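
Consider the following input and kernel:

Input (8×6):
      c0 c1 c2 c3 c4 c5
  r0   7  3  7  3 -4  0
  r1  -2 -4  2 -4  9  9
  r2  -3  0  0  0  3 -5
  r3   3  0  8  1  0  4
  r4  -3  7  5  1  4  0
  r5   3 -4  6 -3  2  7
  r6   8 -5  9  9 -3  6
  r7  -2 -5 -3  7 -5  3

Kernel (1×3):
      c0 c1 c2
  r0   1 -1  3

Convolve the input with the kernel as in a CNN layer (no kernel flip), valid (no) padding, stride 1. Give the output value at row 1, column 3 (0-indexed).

The receptive field on the input at this output position is [-4 9 9]. Elementwise product with the kernel and sum: -4·1 + 9·-1 + 9·3.

14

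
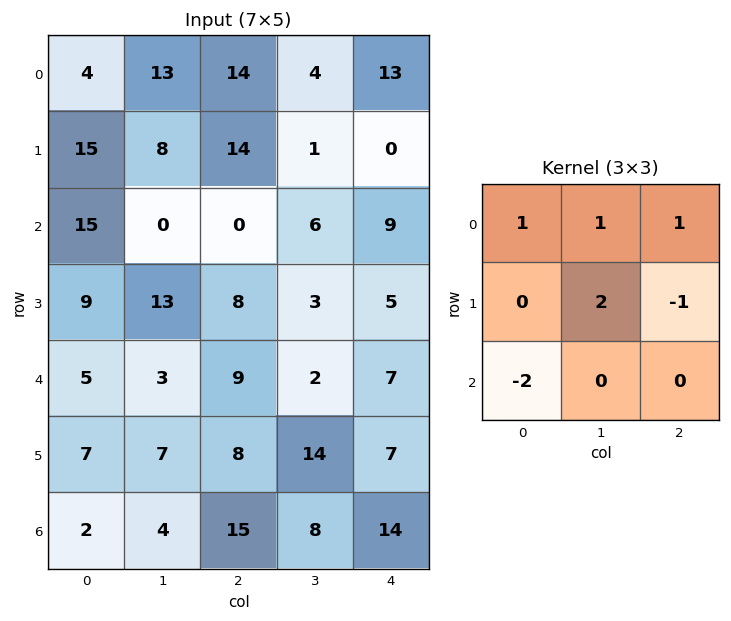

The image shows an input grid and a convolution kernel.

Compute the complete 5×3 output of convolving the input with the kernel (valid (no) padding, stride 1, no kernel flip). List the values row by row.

Output[0,0]: The receptive field on the input at this output position is [4 13 14 / 15 8 14 / 15 0 0]. Elementwise product with the kernel and sum: 4·1 + 13·1 + 14·1 + 8·2 + 14·-1 + 15·-2.

3 58 33
19 -9 2
23 13 -2
13 26 -3
19 8 9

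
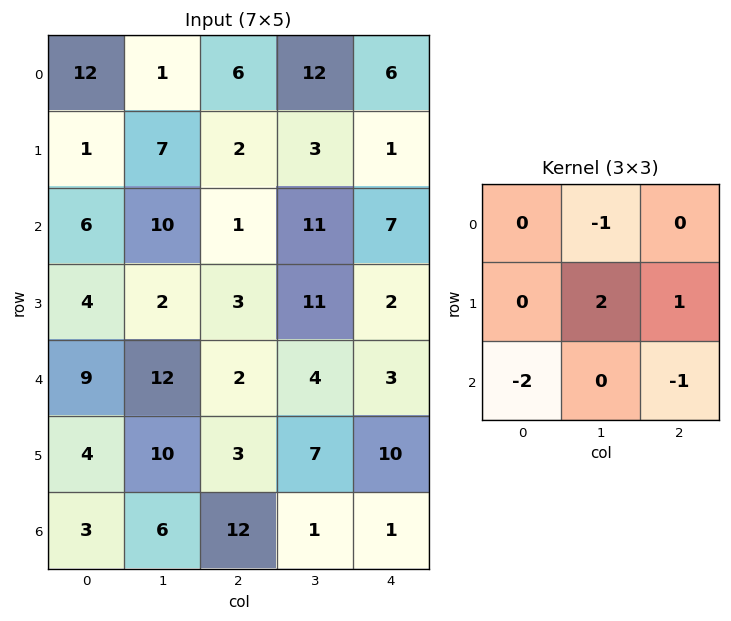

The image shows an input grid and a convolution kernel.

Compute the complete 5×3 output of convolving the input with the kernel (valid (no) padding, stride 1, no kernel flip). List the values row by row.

Output[0,0]: The receptive field on the input at this output position is [12 1 6 / 1 7 2 / 6 10 1]. Elementwise product with the kernel and sum: 1·-1 + 7·2 + 2·1 + 6·-2 + 1·-1.

2 -30 -14
3 -4 18
-23 -12 6
13 -22 -16
-7 -2 -5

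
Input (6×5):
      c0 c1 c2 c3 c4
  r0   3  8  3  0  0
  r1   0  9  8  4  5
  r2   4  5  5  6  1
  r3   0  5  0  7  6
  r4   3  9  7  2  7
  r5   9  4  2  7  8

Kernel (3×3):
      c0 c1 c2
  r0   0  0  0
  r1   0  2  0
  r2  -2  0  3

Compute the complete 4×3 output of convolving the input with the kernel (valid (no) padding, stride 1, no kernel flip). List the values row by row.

Output[0,0]: The receptive field on the input at this output position is [3 8 3 / 0 9 8 / 4 5 5]. Elementwise product with the kernel and sum: 9·2 + 4·-2 + 5·3.
Output[0,1]: The receptive field on the input at this output position is [8 3 0 / 9 8 4 / 5 5 6]. Elementwise product with the kernel and sum: 8·2 + 5·-2 + 6·3.

25 24 1
10 21 30
25 -12 21
6 27 24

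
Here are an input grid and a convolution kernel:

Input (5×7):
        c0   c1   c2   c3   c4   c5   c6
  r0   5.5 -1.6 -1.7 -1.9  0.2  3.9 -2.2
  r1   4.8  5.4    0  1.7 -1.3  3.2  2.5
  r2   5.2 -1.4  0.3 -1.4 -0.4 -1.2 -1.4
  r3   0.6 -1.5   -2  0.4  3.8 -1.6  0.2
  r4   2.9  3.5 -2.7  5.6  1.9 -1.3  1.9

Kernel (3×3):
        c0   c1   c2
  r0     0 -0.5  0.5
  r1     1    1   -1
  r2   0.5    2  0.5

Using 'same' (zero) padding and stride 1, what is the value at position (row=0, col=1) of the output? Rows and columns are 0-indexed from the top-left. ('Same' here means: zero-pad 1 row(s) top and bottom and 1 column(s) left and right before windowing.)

18.8

The receptive field on the zero-padded input at this output position is [0 0 0 / 5.5 -1.6 -1.7 / 4.8 5.4 0]. Elementwise product with the kernel and sum: 0·-0.5 + 0·0.5 + 5.5·1 + -1.6·1 + -1.7·-1 + 4.8·0.5 + 5.4·2 + 0·0.5.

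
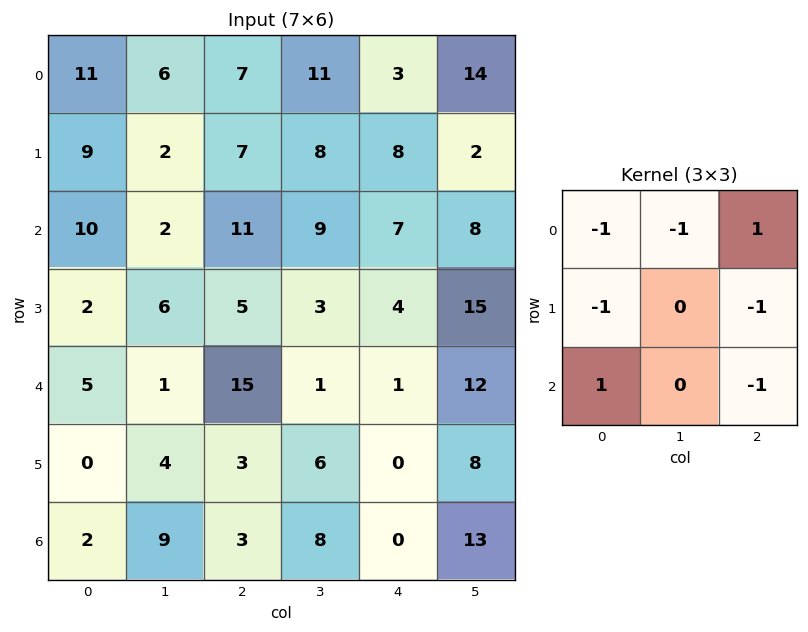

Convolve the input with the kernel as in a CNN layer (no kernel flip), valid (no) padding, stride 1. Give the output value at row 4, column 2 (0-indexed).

-15

The receptive field on the input at this output position is [15 1 1 / 3 6 0 / 3 8 0]. Elementwise product with the kernel and sum: 15·-1 + 1·-1 + 1·1 + 3·-1 + 0·-1 + 3·1 + 0·-1.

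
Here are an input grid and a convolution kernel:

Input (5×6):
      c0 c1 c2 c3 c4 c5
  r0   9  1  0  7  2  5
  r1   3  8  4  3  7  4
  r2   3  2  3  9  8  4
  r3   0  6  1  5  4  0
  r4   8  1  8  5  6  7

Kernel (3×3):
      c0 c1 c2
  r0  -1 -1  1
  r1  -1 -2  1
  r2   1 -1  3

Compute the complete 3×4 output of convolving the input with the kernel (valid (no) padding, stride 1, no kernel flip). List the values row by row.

-15 19 10 -4
-14 12 -5 -26
18 9 10 -6

Output[0,0]: The receptive field on the input at this output position is [9 1 0 / 3 8 4 / 3 2 3]. Elementwise product with the kernel and sum: 9·-1 + 1·-1 + 0·1 + 3·-1 + 8·-2 + 4·1 + 3·1 + 2·-1 + 3·3.
Output[0,1]: The receptive field on the input at this output position is [1 0 7 / 8 4 3 / 2 3 9]. Elementwise product with the kernel and sum: 1·-1 + 0·-1 + 7·1 + 8·-1 + 4·-2 + 3·1 + 2·1 + 3·-1 + 9·3.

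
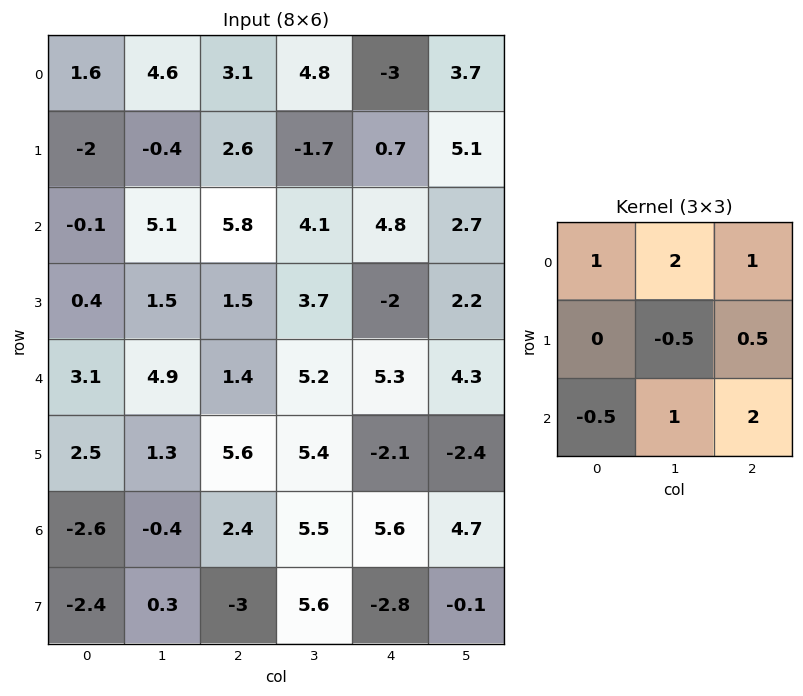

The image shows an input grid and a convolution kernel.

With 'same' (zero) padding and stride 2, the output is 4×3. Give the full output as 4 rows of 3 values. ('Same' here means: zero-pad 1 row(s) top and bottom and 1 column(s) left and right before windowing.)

Output[0,0]: The receptive field on the zero-padded input at this output position is [0 0 0 / 0 1.6 4.6 / 0 -2 -0.4]. Elementwise product with the kernel and sum: 0·1 + 0·2 + 0·1 + 1.6·-0.5 + 4.6·0.5 + 0·-0.5 + -2·1 + -0.4·2.

-1.3 0.25 15.1
1.6 10.4 4.3
8.3 25.85 -8.2
5.6 27.5 -7.45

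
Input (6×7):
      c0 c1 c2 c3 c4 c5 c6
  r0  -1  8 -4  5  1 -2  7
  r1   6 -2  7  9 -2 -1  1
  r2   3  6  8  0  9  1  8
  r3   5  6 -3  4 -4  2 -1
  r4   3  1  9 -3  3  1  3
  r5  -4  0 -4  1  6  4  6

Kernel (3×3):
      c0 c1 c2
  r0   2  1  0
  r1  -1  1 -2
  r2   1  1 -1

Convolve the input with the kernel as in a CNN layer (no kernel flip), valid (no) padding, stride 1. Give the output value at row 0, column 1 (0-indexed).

The receptive field on the input at this output position is [8 -4 5 / -2 7 9 / 6 8 0]. Elementwise product with the kernel and sum: 8·2 + -4·1 + -2·-1 + 7·1 + 9·-2 + 6·1 + 8·1 + 0·-1.

17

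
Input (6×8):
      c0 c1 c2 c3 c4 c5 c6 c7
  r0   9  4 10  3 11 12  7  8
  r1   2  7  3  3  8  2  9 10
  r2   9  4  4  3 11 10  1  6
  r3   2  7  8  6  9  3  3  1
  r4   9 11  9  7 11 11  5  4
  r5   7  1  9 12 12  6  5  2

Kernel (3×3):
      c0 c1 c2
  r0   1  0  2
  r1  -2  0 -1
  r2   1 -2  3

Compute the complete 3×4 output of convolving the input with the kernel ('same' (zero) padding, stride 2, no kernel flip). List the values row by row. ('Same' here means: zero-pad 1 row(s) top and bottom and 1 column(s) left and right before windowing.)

13 -1 -25 -18
27 11 -12 -4
-8 9 -7 -19

Output[0,0]: The receptive field on the zero-padded input at this output position is [0 0 0 / 0 9 4 / 0 2 7]. Elementwise product with the kernel and sum: 0·1 + 0·2 + 0·-2 + 4·-1 + 0·1 + 2·-2 + 7·3.
Output[0,1]: The receptive field on the zero-padded input at this output position is [0 0 0 / 4 10 3 / 7 3 3]. Elementwise product with the kernel and sum: 0·1 + 0·2 + 4·-2 + 3·-1 + 7·1 + 3·-2 + 3·3.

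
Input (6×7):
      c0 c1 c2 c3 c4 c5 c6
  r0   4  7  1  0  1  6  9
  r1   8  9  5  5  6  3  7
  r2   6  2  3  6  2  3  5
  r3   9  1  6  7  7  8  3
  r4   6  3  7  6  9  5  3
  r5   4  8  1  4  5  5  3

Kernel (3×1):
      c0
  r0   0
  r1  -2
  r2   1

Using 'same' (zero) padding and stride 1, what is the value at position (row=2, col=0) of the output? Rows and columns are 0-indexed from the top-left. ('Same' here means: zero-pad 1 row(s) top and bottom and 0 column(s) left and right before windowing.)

The receptive field on the zero-padded input at this output position is [8 / 6 / 9]. Elementwise product with the kernel and sum: 6·-2 + 9·1.

-3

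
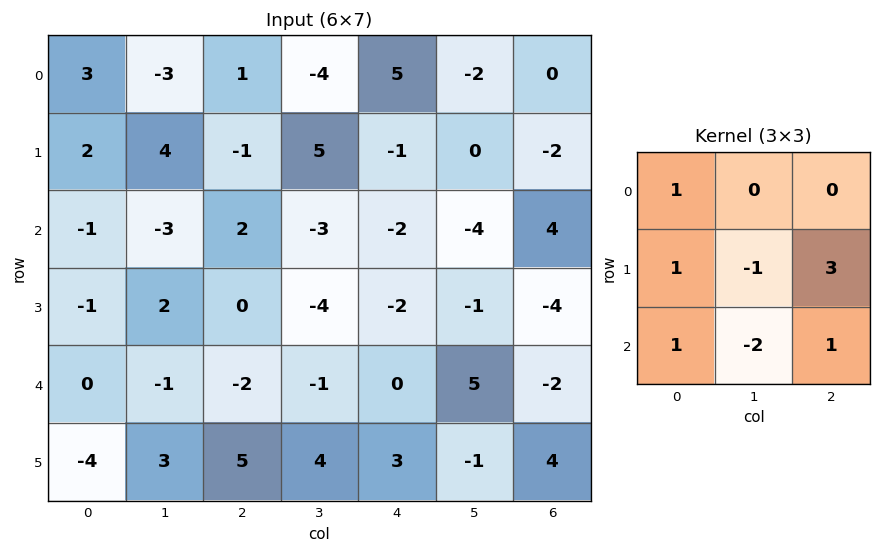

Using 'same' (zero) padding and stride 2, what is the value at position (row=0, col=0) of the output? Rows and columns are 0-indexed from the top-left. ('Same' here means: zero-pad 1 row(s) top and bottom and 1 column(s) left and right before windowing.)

The receptive field on the zero-padded input at this output position is [0 0 0 / 0 3 -3 / 0 2 4]. Elementwise product with the kernel and sum: 0·1 + 0·1 + 3·-1 + -3·3 + 0·1 + 2·-2 + 4·1.

-12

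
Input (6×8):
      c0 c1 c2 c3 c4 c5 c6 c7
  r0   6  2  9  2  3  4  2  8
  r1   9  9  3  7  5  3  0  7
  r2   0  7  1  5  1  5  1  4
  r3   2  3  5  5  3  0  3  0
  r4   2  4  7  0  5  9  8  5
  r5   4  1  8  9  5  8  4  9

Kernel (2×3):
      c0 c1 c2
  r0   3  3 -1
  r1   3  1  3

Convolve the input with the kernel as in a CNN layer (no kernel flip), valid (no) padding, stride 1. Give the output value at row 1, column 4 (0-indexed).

35

The receptive field on the input at this output position is [5 3 0 / 1 5 1]. Elementwise product with the kernel and sum: 5·3 + 3·3 + 0·-1 + 1·3 + 5·1 + 1·3.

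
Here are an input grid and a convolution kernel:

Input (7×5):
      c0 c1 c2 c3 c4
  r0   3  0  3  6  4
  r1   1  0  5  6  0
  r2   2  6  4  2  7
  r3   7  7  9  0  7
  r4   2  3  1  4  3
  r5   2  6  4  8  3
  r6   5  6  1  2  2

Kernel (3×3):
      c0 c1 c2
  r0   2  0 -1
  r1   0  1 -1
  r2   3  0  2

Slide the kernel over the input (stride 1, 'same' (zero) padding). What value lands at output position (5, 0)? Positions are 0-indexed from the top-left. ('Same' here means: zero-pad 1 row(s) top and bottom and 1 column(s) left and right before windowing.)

5

The receptive field on the zero-padded input at this output position is [0 2 3 / 0 2 6 / 0 5 6]. Elementwise product with the kernel and sum: 0·2 + 3·-1 + 2·1 + 6·-1 + 0·3 + 6·2.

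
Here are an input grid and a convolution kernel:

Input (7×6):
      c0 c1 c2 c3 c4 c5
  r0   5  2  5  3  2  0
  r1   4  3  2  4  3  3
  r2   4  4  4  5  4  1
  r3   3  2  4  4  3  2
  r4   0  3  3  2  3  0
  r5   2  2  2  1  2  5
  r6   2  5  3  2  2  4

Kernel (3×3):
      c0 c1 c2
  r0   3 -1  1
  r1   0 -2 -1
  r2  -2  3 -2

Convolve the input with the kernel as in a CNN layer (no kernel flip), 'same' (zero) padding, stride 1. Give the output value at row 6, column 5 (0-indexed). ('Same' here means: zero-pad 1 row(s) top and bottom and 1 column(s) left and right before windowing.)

The receptive field on the zero-padded input at this output position is [2 5 0 / 2 4 0 / 0 0 0]. Elementwise product with the kernel and sum: 2·3 + 5·-1 + 0·1 + 4·-2 + 0·-1 + 0·-2 + 0·3 + 0·-2.

-7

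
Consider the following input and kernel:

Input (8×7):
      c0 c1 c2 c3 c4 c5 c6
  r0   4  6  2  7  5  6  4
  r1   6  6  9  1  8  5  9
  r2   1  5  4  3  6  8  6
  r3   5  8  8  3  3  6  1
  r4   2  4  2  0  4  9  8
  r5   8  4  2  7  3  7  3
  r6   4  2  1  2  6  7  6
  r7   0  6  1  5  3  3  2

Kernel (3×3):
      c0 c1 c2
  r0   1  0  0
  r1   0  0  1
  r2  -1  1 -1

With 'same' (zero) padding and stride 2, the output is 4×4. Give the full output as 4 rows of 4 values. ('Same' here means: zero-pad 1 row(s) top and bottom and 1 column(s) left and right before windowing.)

Output[0,0]: The receptive field on the zero-padded input at this output position is [0 0 0 / 0 4 6 / 0 6 6]. Elementwise product with the kernel and sum: 0·1 + 6·1 + 0·-1 + 6·1 + 6·-1.
Output[0,1]: The receptive field on the zero-padded input at this output position is [0 0 0 / 6 2 7 / 6 9 1]. Elementwise product with the kernel and sum: 0·1 + 7·1 + 6·-1 + 9·1 + 1·-1.

6 9 8 4
2 6 3 0
8 -1 1 2
-4 -4 9 6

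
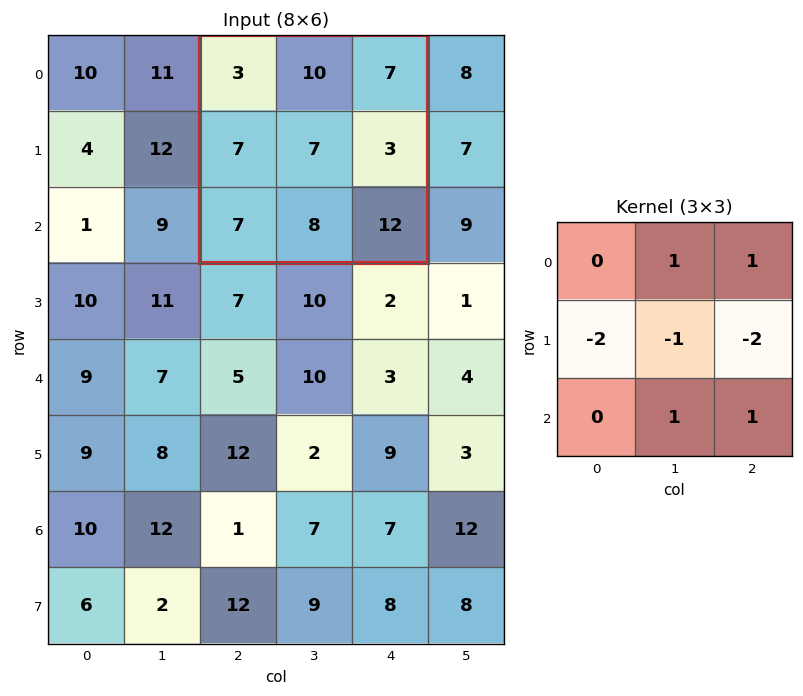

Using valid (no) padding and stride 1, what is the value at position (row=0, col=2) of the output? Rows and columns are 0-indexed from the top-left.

The receptive field on the input at this output position is [3 10 7 / 7 7 3 / 7 8 12]. Elementwise product with the kernel and sum: 10·1 + 7·1 + 7·-2 + 7·-1 + 3·-2 + 8·1 + 12·1.

10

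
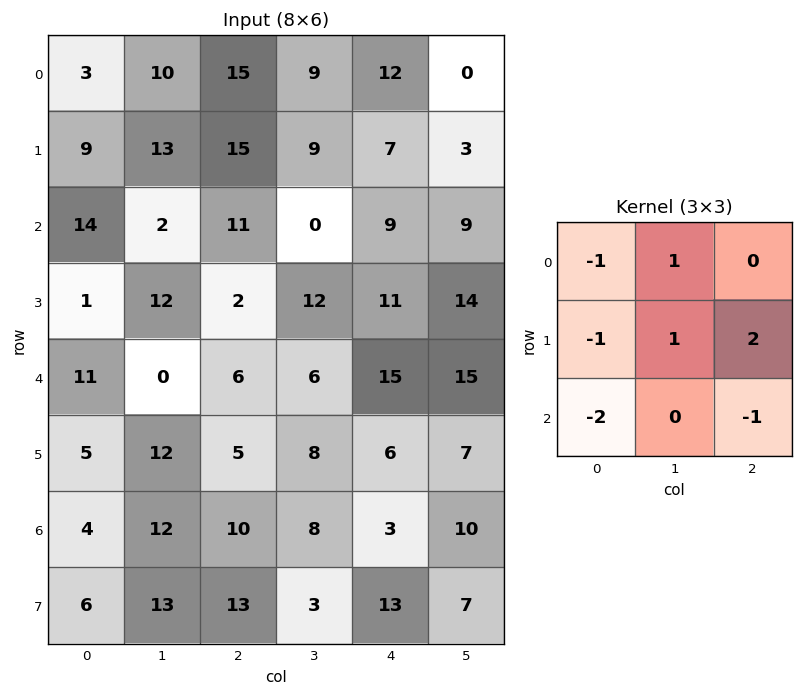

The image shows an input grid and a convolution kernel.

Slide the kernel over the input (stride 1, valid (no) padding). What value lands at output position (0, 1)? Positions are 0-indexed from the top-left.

21

The receptive field on the input at this output position is [10 15 9 / 13 15 9 / 2 11 0]. Elementwise product with the kernel and sum: 10·-1 + 15·1 + 13·-1 + 15·1 + 9·2 + 2·-2 + 0·-1.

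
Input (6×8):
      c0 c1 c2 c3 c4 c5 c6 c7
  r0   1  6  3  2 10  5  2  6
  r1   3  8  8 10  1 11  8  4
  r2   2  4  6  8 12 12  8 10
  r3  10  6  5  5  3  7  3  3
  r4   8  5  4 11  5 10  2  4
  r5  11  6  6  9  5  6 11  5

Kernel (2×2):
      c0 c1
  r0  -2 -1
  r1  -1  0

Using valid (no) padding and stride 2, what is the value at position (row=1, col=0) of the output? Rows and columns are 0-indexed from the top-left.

-18

The receptive field on the input at this output position is [2 4 / 10 6]. Elementwise product with the kernel and sum: 2·-2 + 4·-1 + 10·-1.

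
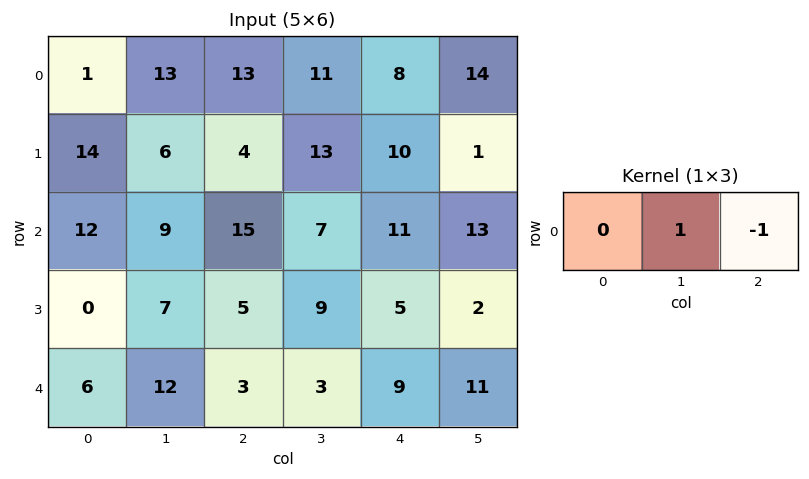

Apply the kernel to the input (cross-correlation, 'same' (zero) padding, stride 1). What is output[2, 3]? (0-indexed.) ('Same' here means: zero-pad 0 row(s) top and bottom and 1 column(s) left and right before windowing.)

The receptive field on the zero-padded input at this output position is [15 7 11]. Elementwise product with the kernel and sum: 7·1 + 11·-1.

-4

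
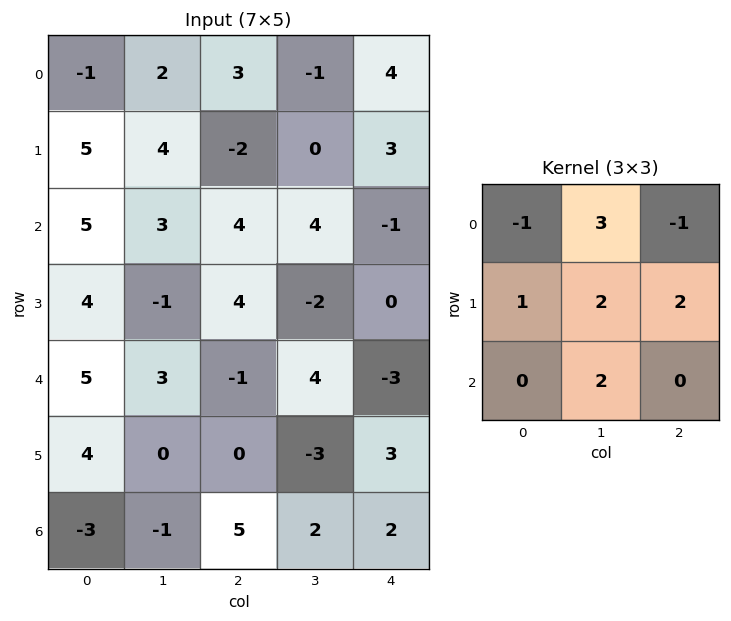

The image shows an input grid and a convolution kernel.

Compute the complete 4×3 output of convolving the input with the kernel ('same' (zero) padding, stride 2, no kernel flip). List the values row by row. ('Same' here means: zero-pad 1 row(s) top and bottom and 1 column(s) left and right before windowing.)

12 2 13
35 17 11
37 24 6
4 16 18

Output[0,0]: The receptive field on the zero-padded input at this output position is [0 0 0 / 0 -1 2 / 0 5 4]. Elementwise product with the kernel and sum: 0·-1 + 0·3 + 0·-1 + 0·1 + -1·2 + 2·2 + 5·2.
Output[0,1]: The receptive field on the zero-padded input at this output position is [0 0 0 / 2 3 -1 / 4 -2 0]. Elementwise product with the kernel and sum: 0·-1 + 0·3 + 0·-1 + 2·1 + 3·2 + -1·2 + -2·2.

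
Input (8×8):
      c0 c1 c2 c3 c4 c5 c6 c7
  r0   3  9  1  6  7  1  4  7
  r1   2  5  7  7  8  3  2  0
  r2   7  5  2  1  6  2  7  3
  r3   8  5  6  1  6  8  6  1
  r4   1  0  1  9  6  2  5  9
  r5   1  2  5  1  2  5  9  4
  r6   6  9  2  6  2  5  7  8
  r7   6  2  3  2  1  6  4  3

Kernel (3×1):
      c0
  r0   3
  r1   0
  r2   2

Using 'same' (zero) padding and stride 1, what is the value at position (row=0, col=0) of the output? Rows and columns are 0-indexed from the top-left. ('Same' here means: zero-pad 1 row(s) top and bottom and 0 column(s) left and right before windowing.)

4

The receptive field on the zero-padded input at this output position is [0 / 3 / 2]. Elementwise product with the kernel and sum: 0·3 + 2·2.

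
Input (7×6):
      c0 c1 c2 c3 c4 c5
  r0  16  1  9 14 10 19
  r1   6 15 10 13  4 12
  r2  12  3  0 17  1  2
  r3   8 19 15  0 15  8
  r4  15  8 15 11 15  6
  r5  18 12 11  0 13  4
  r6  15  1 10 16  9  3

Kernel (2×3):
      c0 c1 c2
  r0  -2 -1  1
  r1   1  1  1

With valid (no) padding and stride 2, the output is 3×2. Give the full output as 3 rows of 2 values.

7 5
15 14
18 -2

Output[0,0]: The receptive field on the input at this output position is [16 1 9 / 6 15 10]. Elementwise product with the kernel and sum: 16·-2 + 1·-1 + 9·1 + 6·1 + 15·1 + 10·1.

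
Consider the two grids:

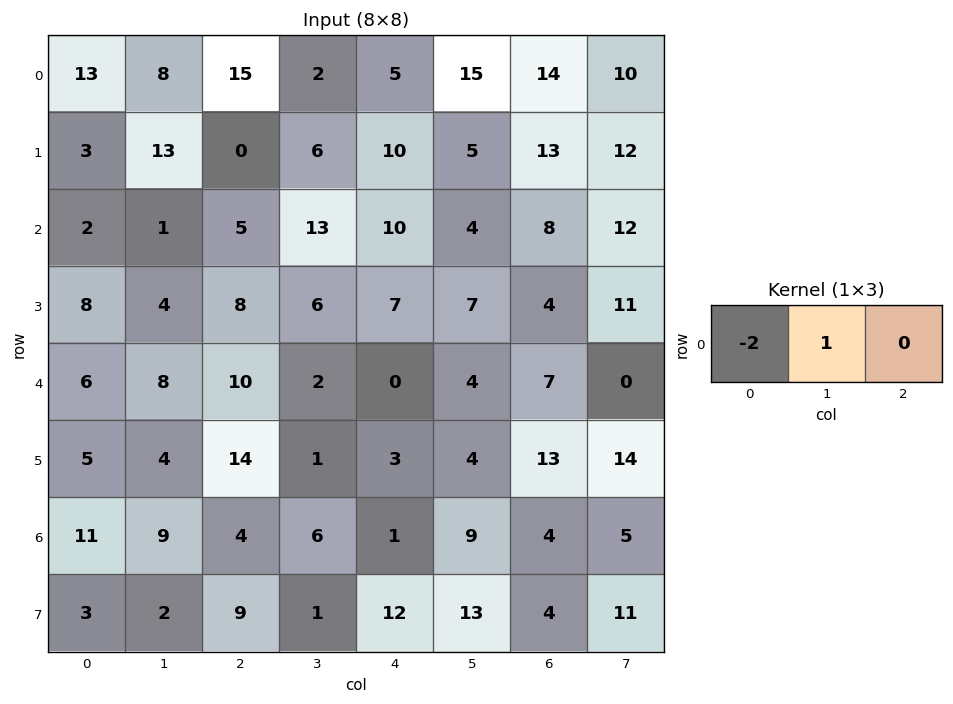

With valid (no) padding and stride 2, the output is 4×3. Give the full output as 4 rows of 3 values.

-18 -28 5
-3 3 -16
-4 -18 4
-13 -2 7

Output[0,0]: The receptive field on the input at this output position is [13 8 15]. Elementwise product with the kernel and sum: 13·-2 + 8·1.
Output[0,1]: The receptive field on the input at this output position is [15 2 5]. Elementwise product with the kernel and sum: 15·-2 + 2·1.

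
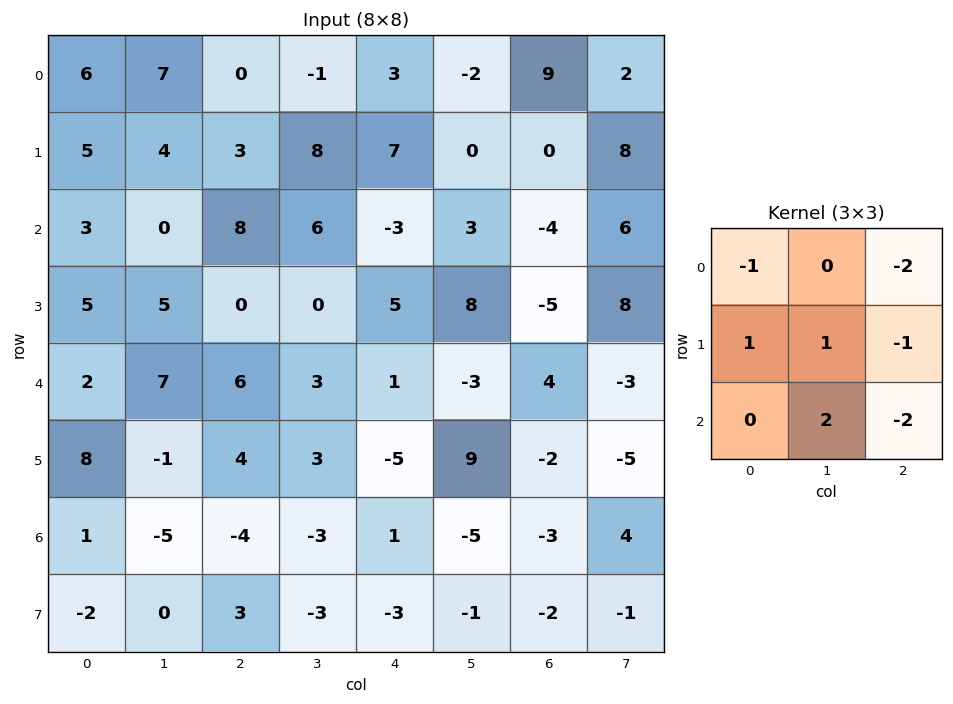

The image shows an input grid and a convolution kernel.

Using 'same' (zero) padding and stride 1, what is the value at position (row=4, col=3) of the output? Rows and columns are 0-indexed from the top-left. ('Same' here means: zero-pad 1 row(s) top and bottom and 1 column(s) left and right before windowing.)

The receptive field on the zero-padded input at this output position is [0 0 5 / 6 3 1 / 4 3 -5]. Elementwise product with the kernel and sum: 0·-1 + 5·-2 + 6·1 + 3·1 + 1·-1 + 3·2 + -5·-2.

14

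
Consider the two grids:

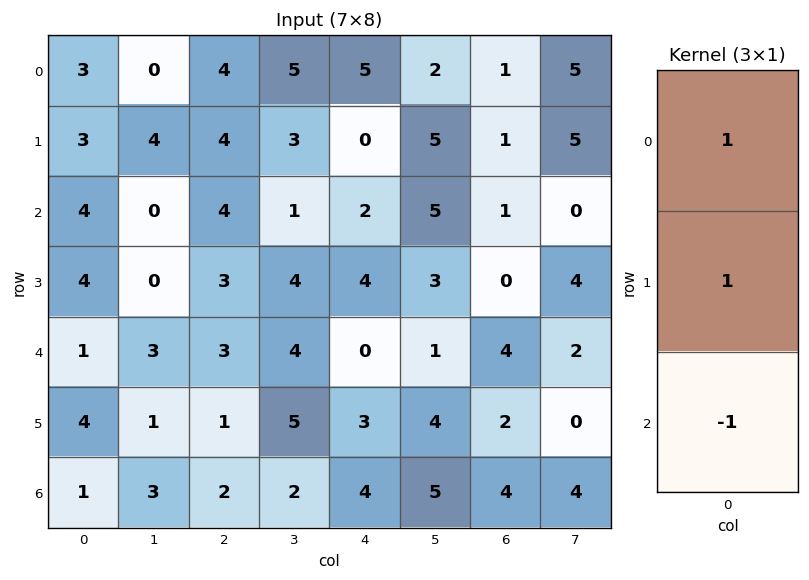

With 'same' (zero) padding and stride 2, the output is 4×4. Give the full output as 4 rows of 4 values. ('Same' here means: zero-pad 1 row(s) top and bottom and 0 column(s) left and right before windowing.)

0 0 5 0
3 5 -2 2
1 5 1 2
5 3 7 6

Output[0,0]: The receptive field on the zero-padded input at this output position is [0 / 3 / 3]. Elementwise product with the kernel and sum: 0·1 + 3·1 + 3·-1.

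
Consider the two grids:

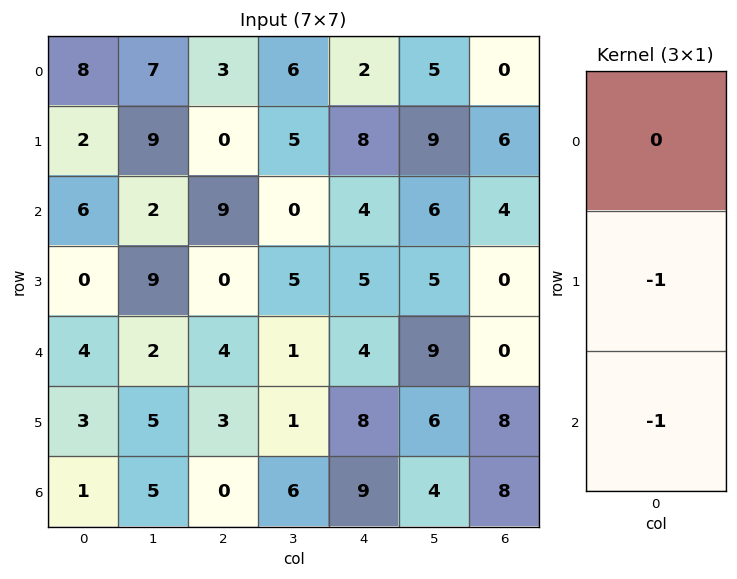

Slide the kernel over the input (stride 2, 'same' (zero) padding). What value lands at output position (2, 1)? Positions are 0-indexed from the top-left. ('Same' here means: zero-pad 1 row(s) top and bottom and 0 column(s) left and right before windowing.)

The receptive field on the zero-padded input at this output position is [0 / 4 / 3]. Elementwise product with the kernel and sum: 4·-1 + 3·-1.

-7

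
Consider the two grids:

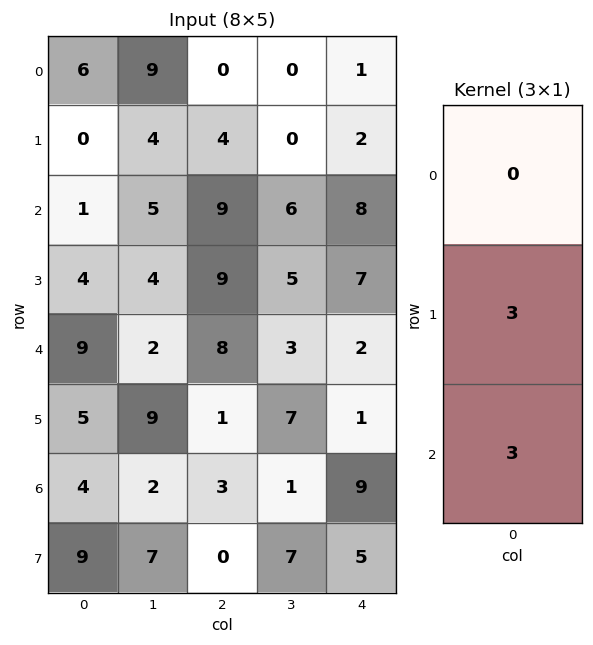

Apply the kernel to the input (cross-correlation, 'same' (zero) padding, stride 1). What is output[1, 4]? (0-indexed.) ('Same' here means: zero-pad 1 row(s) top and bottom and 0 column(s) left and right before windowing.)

30

The receptive field on the zero-padded input at this output position is [1 / 2 / 8]. Elementwise product with the kernel and sum: 2·3 + 8·3.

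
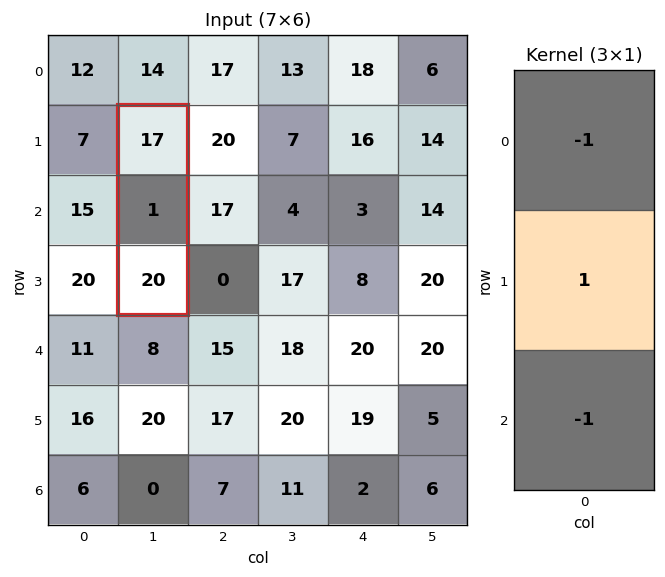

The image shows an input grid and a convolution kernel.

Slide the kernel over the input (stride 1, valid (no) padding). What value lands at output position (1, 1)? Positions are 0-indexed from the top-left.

-36

The receptive field on the input at this output position is [17 / 1 / 20]. Elementwise product with the kernel and sum: 17·-1 + 1·1 + 20·-1.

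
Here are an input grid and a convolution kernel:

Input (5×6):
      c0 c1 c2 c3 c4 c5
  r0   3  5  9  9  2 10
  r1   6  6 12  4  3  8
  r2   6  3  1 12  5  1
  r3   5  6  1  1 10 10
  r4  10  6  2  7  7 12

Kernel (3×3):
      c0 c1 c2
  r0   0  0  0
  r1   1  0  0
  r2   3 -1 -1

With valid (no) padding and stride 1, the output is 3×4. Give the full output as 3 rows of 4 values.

20 2 -2 34
14 19 -7 -5
27 15 -7 3

Output[0,0]: The receptive field on the input at this output position is [3 5 9 / 6 6 12 / 6 3 1]. Elementwise product with the kernel and sum: 6·1 + 6·3 + 3·-1 + 1·-1.
Output[0,1]: The receptive field on the input at this output position is [5 9 9 / 6 12 4 / 3 1 12]. Elementwise product with the kernel and sum: 6·1 + 3·3 + 1·-1 + 12·-1.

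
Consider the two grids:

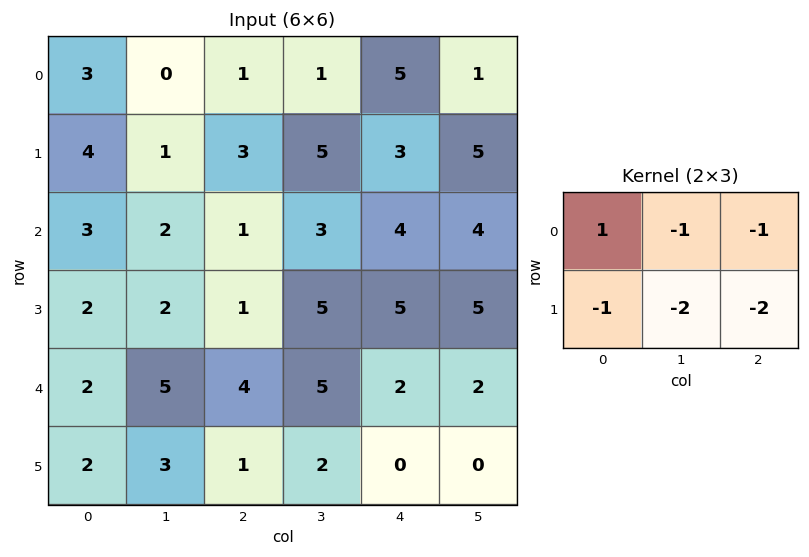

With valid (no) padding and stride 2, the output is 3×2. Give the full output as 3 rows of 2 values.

-10 -24
-8 -27
-17 -8

Output[0,0]: The receptive field on the input at this output position is [3 0 1 / 4 1 3]. Elementwise product with the kernel and sum: 3·1 + 0·-1 + 1·-1 + 4·-1 + 1·-2 + 3·-2.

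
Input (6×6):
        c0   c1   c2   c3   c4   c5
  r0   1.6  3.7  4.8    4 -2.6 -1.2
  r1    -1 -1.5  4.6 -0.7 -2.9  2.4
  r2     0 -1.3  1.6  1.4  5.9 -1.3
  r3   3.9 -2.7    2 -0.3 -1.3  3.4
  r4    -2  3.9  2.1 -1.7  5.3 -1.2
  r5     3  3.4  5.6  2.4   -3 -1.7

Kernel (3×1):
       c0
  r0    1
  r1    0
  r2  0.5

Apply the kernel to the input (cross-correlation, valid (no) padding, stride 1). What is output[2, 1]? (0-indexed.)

The receptive field on the input at this output position is [-1.3 / -2.7 / 3.9]. Elementwise product with the kernel and sum: -1.3·1 + 3.9·0.5.

0.65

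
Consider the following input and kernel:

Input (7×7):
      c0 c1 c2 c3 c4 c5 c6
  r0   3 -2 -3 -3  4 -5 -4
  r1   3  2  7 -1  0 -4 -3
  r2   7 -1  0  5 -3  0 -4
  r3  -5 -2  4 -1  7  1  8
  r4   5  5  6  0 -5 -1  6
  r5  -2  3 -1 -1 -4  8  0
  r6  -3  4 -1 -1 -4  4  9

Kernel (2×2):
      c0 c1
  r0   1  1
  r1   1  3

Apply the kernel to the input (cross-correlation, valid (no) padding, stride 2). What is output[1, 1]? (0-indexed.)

6

The receptive field on the input at this output position is [0 5 / 4 -1]. Elementwise product with the kernel and sum: 0·1 + 5·1 + 4·1 + -1·3.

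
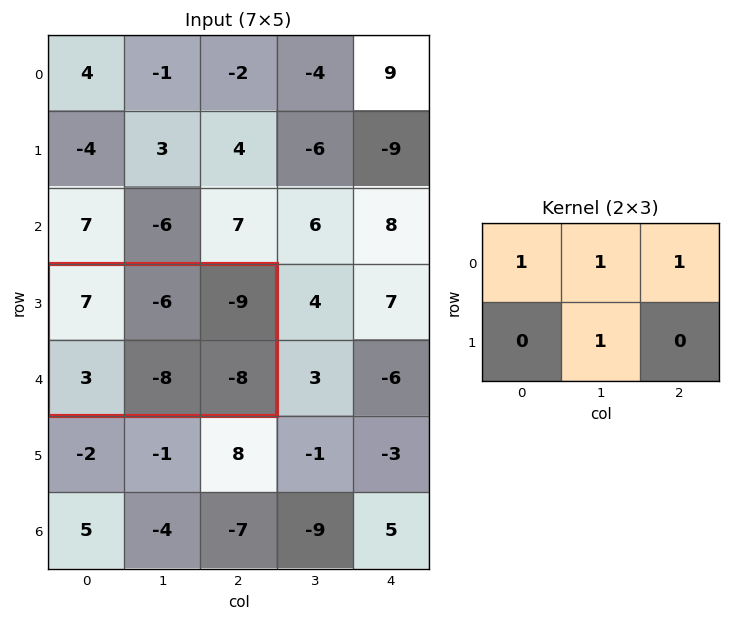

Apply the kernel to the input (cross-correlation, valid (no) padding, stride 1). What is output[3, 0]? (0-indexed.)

The receptive field on the input at this output position is [7 -6 -9 / 3 -8 -8]. Elementwise product with the kernel and sum: 7·1 + -6·1 + -9·1 + -8·1.

-16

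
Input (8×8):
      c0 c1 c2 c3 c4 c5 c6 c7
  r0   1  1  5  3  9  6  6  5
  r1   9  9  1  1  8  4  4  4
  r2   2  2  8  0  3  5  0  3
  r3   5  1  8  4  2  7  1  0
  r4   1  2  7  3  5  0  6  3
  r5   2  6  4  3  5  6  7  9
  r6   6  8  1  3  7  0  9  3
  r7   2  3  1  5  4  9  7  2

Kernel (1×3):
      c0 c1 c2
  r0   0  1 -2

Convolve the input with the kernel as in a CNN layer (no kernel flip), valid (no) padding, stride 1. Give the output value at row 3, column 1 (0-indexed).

0

The receptive field on the input at this output position is [1 8 4]. Elementwise product with the kernel and sum: 8·1 + 4·-2.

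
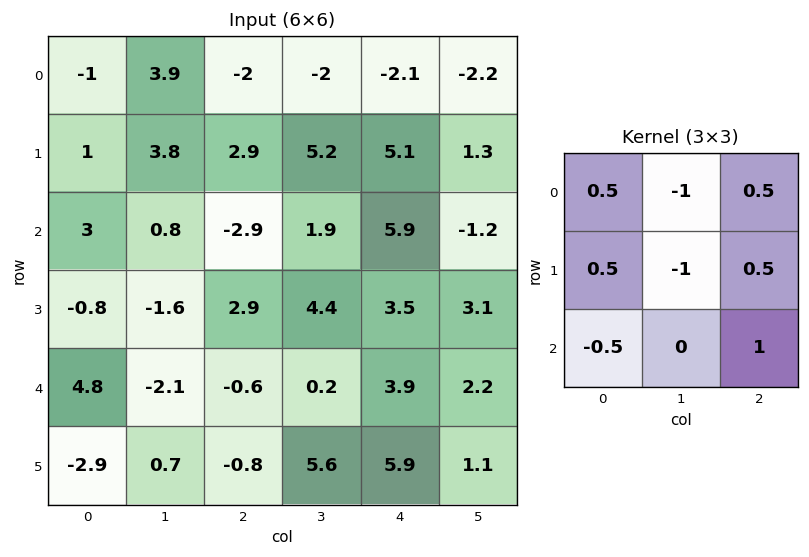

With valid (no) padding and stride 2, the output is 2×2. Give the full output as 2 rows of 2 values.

-11.65 6.1
-1.1 2.6

Output[0,0]: The receptive field on the input at this output position is [-1 3.9 -2 / 1 3.8 2.9 / 3 0.8 -2.9]. Elementwise product with the kernel and sum: -1·0.5 + 3.9·-1 + -2·0.5 + 1·0.5 + 3.8·-1 + 2.9·0.5 + 3·-0.5 + -2.9·1.
Output[0,1]: The receptive field on the input at this output position is [-2 -2 -2.1 / 2.9 5.2 5.1 / -2.9 1.9 5.9]. Elementwise product with the kernel and sum: -2·0.5 + -2·-1 + -2.1·0.5 + 2.9·0.5 + 5.2·-1 + 5.1·0.5 + -2.9·-0.5 + 5.9·1.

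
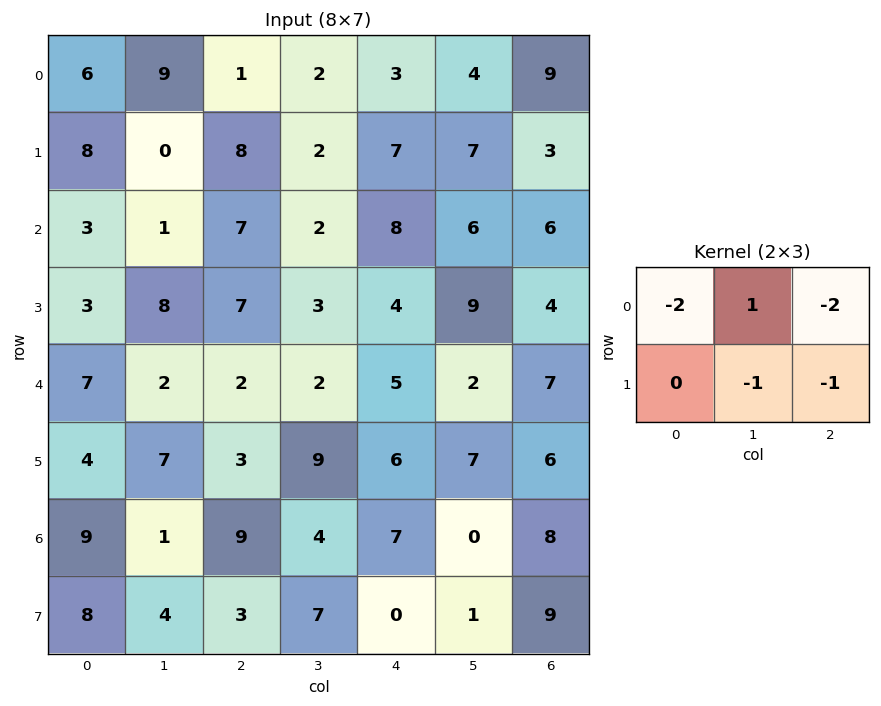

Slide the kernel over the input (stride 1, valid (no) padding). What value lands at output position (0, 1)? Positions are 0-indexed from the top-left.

-31

The receptive field on the input at this output position is [9 1 2 / 0 8 2]. Elementwise product with the kernel and sum: 9·-2 + 1·1 + 2·-2 + 8·-1 + 2·-1.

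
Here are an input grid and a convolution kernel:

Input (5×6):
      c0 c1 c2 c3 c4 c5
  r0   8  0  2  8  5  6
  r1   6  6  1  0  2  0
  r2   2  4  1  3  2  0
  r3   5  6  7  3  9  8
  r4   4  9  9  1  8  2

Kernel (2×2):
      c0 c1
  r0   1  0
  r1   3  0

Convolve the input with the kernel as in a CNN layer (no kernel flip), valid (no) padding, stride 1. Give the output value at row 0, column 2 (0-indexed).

The receptive field on the input at this output position is [2 8 / 1 0]. Elementwise product with the kernel and sum: 2·1 + 1·3.

5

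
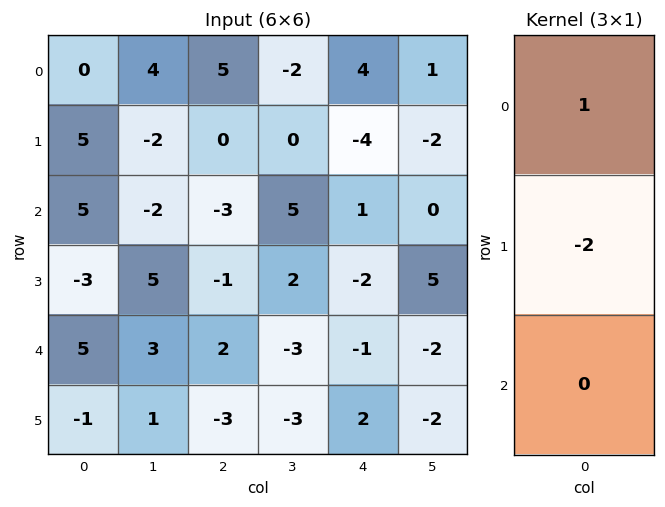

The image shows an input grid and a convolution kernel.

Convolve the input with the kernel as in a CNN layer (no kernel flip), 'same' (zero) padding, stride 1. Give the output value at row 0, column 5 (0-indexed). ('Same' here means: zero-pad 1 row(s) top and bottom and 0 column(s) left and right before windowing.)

The receptive field on the zero-padded input at this output position is [0 / 1 / -2]. Elementwise product with the kernel and sum: 0·1 + 1·-2.

-2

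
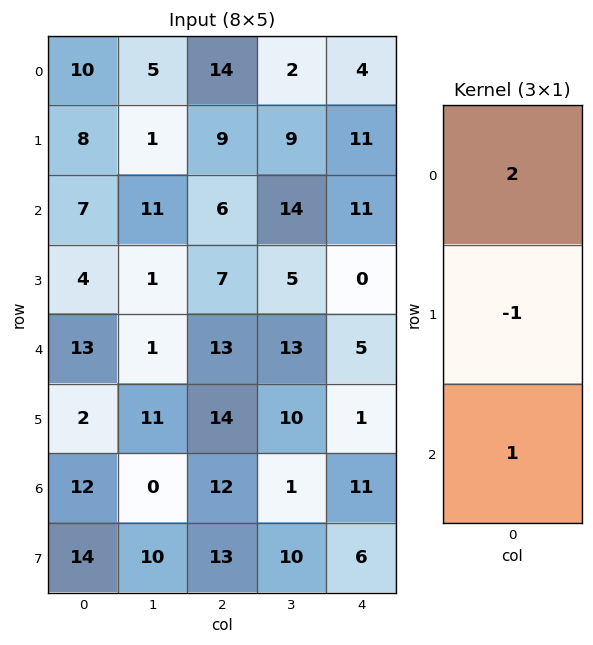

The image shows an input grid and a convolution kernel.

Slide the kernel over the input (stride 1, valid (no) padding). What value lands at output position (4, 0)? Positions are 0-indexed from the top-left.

36

The receptive field on the input at this output position is [13 / 2 / 12]. Elementwise product with the kernel and sum: 13·2 + 2·-1 + 12·1.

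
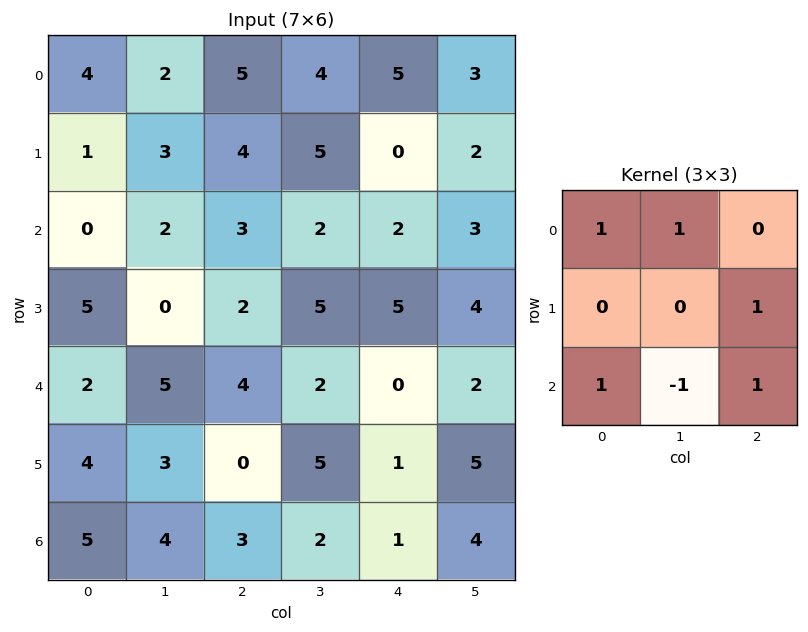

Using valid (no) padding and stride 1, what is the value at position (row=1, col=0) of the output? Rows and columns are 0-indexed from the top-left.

14

The receptive field on the input at this output position is [1 3 4 / 0 2 3 / 5 0 2]. Elementwise product with the kernel and sum: 1·1 + 3·1 + 3·1 + 5·1 + 0·-1 + 2·1.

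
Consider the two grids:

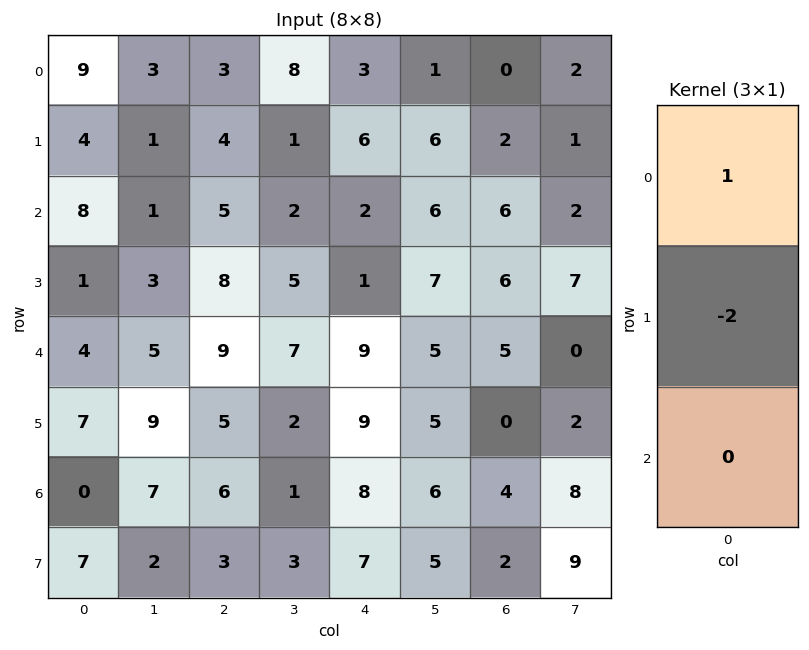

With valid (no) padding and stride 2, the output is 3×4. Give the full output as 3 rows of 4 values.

1 -5 -9 -4
6 -11 0 -6
-10 -1 -9 5

Output[0,0]: The receptive field on the input at this output position is [9 / 4 / 8]. Elementwise product with the kernel and sum: 9·1 + 4·-2.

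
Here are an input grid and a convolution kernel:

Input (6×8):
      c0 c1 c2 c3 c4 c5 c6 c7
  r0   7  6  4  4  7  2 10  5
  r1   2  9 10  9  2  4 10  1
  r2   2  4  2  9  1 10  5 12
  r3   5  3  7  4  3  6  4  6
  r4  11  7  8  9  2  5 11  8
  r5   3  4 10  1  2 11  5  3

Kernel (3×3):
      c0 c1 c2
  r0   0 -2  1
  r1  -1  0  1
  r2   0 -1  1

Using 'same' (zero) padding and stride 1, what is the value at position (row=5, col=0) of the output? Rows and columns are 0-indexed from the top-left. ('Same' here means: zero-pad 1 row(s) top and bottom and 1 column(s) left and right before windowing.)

-11

The receptive field on the zero-padded input at this output position is [0 11 7 / 0 3 4 / 0 0 0]. Elementwise product with the kernel and sum: 11·-2 + 7·1 + 0·-1 + 4·1 + 0·-1 + 0·1.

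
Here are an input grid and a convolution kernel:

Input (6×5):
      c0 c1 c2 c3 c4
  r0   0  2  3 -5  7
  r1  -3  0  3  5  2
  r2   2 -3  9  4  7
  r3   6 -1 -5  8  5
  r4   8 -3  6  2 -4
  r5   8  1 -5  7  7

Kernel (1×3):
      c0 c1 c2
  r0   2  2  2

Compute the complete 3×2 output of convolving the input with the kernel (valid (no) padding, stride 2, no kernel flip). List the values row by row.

10 10
16 40
22 8

Output[0,0]: The receptive field on the input at this output position is [0 2 3]. Elementwise product with the kernel and sum: 0·2 + 2·2 + 3·2.
Output[0,1]: The receptive field on the input at this output position is [3 -5 7]. Elementwise product with the kernel and sum: 3·2 + -5·2 + 7·2.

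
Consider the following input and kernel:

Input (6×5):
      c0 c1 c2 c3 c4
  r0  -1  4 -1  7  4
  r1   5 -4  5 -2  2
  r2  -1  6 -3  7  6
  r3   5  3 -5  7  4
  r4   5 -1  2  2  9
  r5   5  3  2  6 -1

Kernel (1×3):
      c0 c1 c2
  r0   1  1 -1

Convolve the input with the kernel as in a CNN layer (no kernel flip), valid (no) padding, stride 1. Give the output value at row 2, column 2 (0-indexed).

The receptive field on the input at this output position is [-3 7 6]. Elementwise product with the kernel and sum: -3·1 + 7·1 + 6·-1.

-2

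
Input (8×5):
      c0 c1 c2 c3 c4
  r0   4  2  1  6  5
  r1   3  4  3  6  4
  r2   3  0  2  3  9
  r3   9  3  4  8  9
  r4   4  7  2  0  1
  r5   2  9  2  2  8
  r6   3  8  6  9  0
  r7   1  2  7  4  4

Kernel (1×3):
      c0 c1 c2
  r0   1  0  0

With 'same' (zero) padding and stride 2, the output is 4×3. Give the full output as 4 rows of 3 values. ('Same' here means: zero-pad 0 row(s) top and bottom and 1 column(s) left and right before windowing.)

0 2 6
0 0 3
0 7 0
0 8 9

Output[0,0]: The receptive field on the zero-padded input at this output position is [0 4 2]. Elementwise product with the kernel and sum: 0·1.
Output[0,1]: The receptive field on the zero-padded input at this output position is [2 1 6]. Elementwise product with the kernel and sum: 2·1.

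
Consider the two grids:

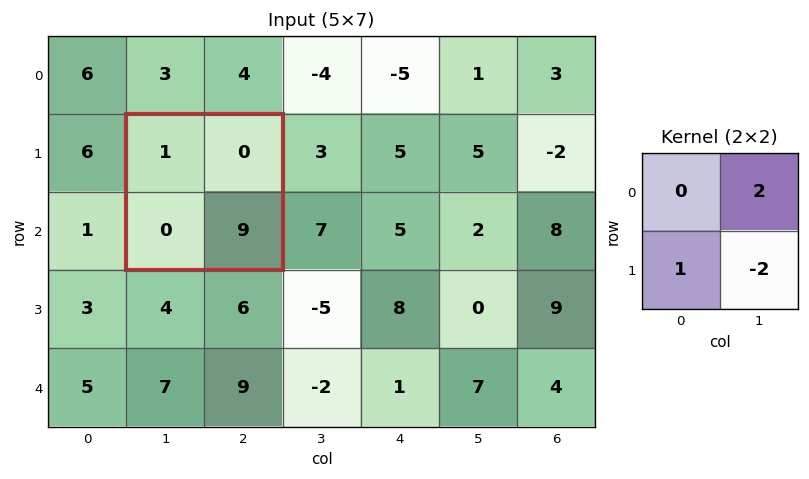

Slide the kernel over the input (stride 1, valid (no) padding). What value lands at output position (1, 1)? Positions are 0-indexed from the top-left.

The receptive field on the input at this output position is [1 0 / 0 9]. Elementwise product with the kernel and sum: 0·2 + 0·1 + 9·-2.

-18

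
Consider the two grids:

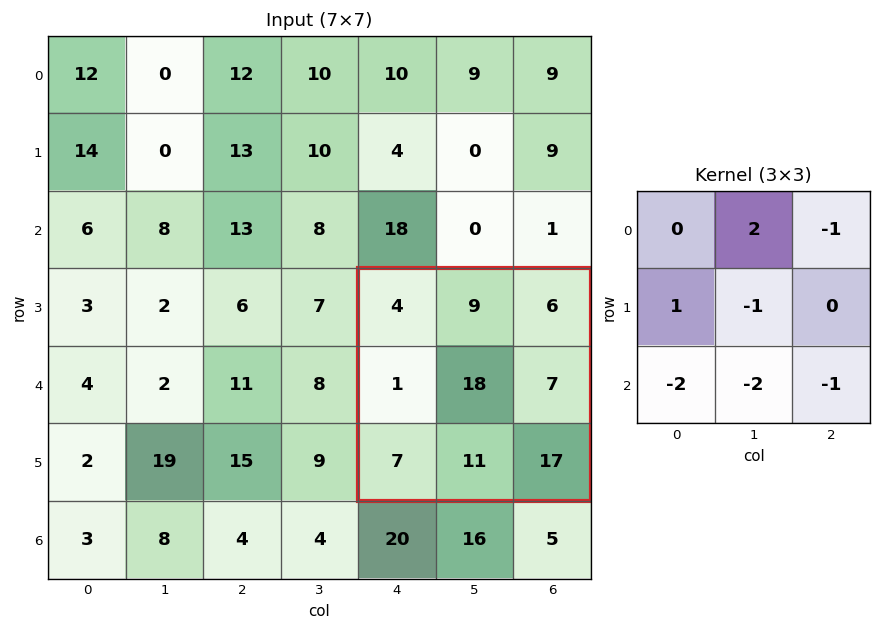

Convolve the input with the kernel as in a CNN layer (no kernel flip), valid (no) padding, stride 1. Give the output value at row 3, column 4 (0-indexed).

-58

The receptive field on the input at this output position is [4 9 6 / 1 18 7 / 7 11 17]. Elementwise product with the kernel and sum: 9·2 + 6·-1 + 1·1 + 18·-1 + 7·-2 + 11·-2 + 17·-1.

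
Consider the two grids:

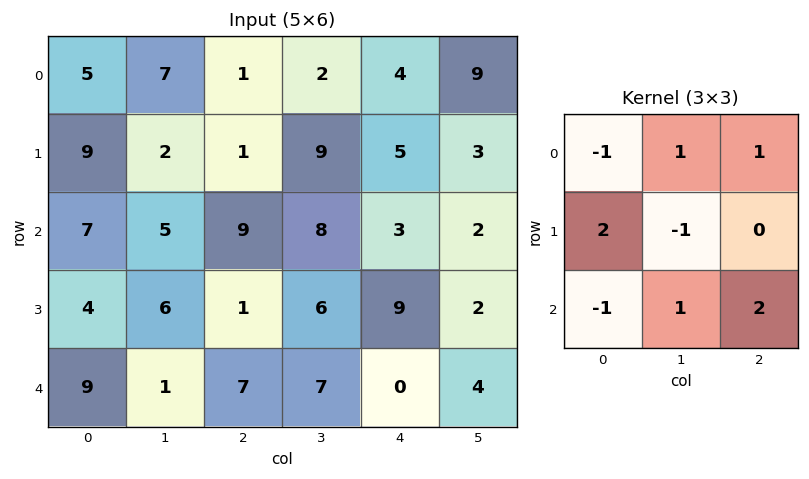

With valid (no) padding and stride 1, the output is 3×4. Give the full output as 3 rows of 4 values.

35 19 3 23
7 16 46 19
15 43 -2 1

Output[0,0]: The receptive field on the input at this output position is [5 7 1 / 9 2 1 / 7 5 9]. Elementwise product with the kernel and sum: 5·-1 + 7·1 + 1·1 + 9·2 + 2·-1 + 7·-1 + 5·1 + 9·2.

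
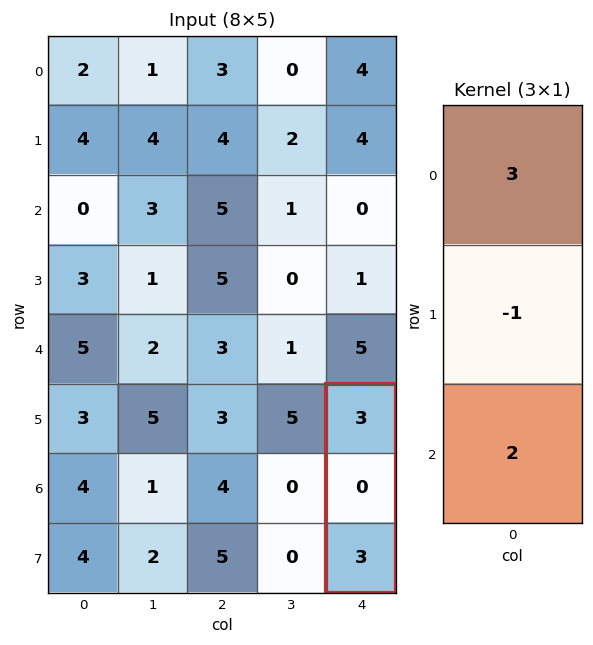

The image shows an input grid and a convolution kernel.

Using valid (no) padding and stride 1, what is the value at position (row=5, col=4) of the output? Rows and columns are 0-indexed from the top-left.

15

The receptive field on the input at this output position is [3 / 0 / 3]. Elementwise product with the kernel and sum: 3·3 + 0·-1 + 3·2.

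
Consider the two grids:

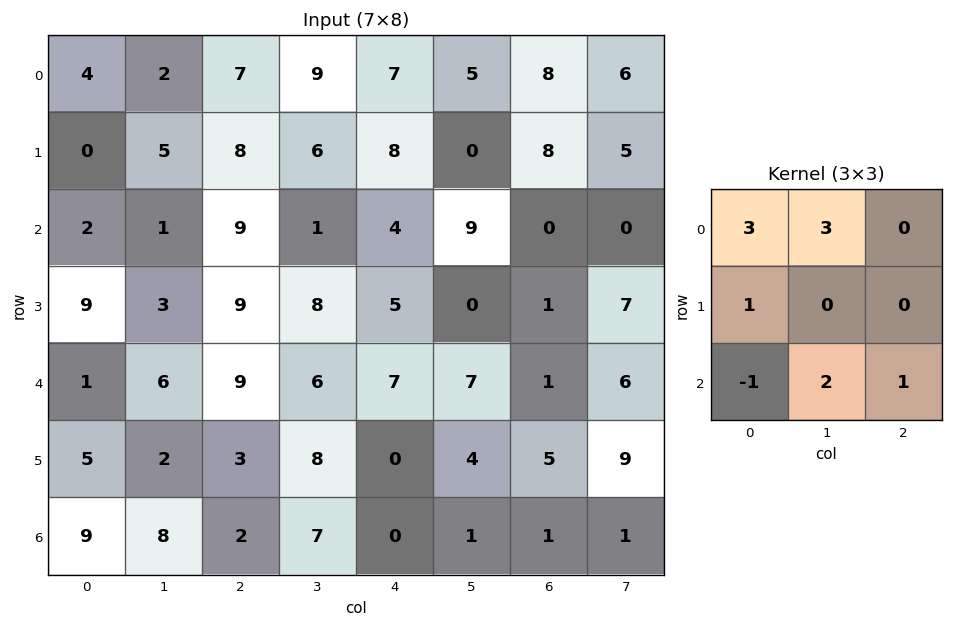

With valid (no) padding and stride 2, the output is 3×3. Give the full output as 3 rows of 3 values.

Output[0,0]: The receptive field on the input at this output position is [4 2 7 / 0 5 8 / 2 1 9]. Elementwise product with the kernel and sum: 4·3 + 2·3 + 0·1 + 2·-1 + 1·2 + 9·1.

27 53 58
38 49 52
35 60 45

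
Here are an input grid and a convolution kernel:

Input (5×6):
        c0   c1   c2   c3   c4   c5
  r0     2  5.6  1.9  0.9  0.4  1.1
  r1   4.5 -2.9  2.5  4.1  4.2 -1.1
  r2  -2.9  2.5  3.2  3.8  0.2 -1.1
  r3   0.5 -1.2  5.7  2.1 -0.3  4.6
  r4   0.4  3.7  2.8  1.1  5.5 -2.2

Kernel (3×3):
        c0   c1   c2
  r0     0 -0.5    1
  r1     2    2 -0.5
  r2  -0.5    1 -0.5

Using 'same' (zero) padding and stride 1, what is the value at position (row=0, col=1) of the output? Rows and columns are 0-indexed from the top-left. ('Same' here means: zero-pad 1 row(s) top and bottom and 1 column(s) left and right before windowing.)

The receptive field on the zero-padded input at this output position is [0 0 0 / 2 5.6 1.9 / 4.5 -2.9 2.5]. Elementwise product with the kernel and sum: 0·-0.5 + 0·1 + 2·2 + 5.6·2 + 1.9·-0.5 + 4.5·-0.5 + -2.9·1 + 2.5·-0.5.

7.85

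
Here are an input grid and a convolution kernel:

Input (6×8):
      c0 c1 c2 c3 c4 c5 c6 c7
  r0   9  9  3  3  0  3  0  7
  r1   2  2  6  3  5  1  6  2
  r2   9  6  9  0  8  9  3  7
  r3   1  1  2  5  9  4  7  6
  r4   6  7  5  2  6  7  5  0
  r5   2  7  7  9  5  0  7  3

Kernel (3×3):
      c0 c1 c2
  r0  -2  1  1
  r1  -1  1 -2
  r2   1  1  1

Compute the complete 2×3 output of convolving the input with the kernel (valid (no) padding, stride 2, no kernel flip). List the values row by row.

Output[0,0]: The receptive field on the input at this output position is [9 9 3 / 2 2 6 / 9 6 9]. Elementwise product with the kernel and sum: 9·-2 + 9·1 + 3·1 + 2·-1 + 2·1 + 6·-2 + 9·1 + 6·1 + 9·1.

6 1 7
11 -12 -5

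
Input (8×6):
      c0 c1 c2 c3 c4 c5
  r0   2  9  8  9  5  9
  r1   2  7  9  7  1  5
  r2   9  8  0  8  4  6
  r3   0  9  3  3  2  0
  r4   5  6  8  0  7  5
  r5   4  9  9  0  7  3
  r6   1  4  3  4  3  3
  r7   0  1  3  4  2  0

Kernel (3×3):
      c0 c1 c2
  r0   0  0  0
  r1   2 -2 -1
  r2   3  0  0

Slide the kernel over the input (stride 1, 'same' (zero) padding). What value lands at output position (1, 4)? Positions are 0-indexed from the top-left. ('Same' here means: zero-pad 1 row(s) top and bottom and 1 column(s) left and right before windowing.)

The receptive field on the zero-padded input at this output position is [9 5 9 / 7 1 5 / 8 4 6]. Elementwise product with the kernel and sum: 7·2 + 1·-2 + 5·-1 + 8·3.

31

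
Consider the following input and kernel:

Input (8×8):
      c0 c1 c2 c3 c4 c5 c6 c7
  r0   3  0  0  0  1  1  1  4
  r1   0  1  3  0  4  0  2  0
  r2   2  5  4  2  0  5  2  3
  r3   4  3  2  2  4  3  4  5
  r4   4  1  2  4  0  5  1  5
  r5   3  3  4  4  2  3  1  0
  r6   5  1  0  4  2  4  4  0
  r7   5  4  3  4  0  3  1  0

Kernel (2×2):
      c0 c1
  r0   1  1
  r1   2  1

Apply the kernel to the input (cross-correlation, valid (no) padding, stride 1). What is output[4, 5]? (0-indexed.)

13

The receptive field on the input at this output position is [5 1 / 3 1]. Elementwise product with the kernel and sum: 5·1 + 1·1 + 3·2 + 1·1.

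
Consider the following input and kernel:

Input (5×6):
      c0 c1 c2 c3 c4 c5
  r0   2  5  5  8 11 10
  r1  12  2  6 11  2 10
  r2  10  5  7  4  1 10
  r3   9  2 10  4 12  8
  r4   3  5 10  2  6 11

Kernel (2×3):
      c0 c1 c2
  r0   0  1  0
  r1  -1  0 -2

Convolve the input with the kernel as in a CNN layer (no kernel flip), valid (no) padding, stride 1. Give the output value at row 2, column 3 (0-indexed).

-19

The receptive field on the input at this output position is [4 1 10 / 4 12 8]. Elementwise product with the kernel and sum: 1·1 + 4·-1 + 8·-2.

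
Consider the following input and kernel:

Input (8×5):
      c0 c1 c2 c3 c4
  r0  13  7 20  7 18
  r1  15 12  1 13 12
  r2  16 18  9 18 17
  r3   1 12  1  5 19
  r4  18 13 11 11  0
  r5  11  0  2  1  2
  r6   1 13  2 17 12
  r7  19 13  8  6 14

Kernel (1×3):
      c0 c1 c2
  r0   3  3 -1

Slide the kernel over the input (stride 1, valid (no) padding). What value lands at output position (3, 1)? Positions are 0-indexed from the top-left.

34

The receptive field on the input at this output position is [12 1 5]. Elementwise product with the kernel and sum: 12·3 + 1·3 + 5·-1.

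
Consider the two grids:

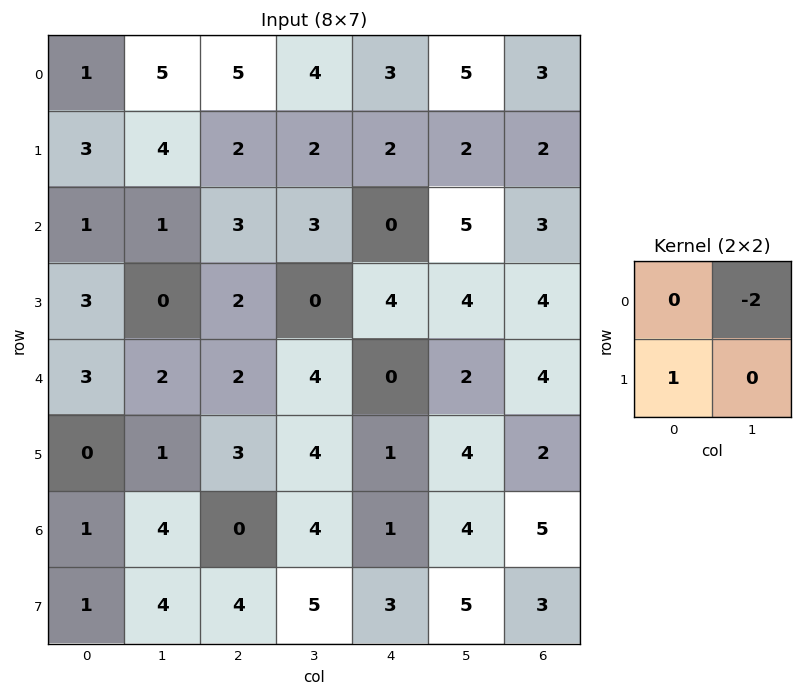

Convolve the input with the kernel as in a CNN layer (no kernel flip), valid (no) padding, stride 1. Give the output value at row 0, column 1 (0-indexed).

-6

The receptive field on the input at this output position is [5 5 / 4 2]. Elementwise product with the kernel and sum: 5·-2 + 4·1.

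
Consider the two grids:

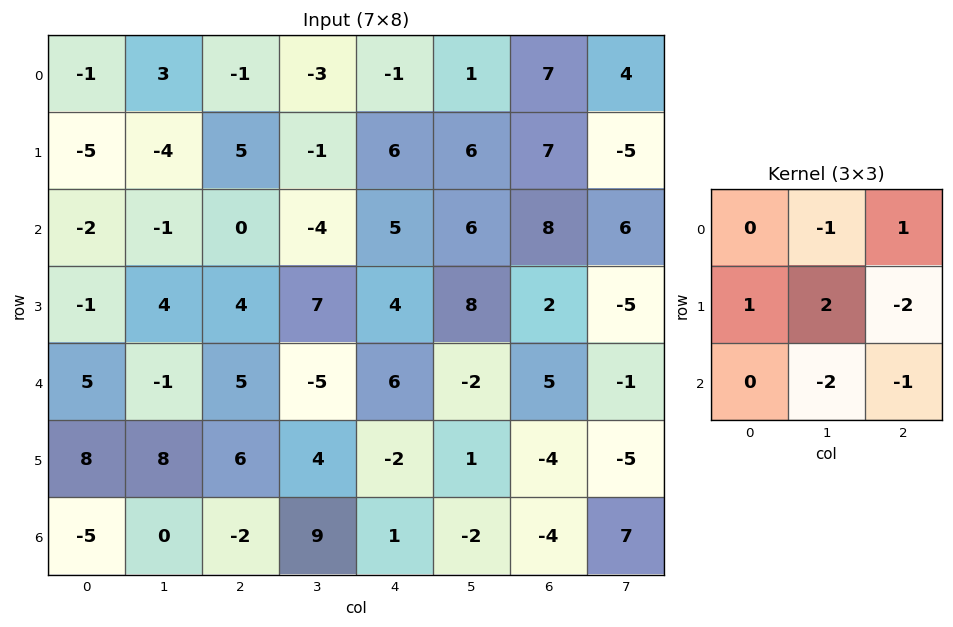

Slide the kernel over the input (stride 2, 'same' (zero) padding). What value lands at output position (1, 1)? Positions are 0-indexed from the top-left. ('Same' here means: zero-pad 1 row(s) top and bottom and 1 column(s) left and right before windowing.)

The receptive field on the zero-padded input at this output position is [-4 5 -1 / -1 0 -4 / 4 4 7]. Elementwise product with the kernel and sum: 5·-1 + -1·1 + -1·1 + 0·2 + -4·-2 + 4·-2 + 7·-1.

-14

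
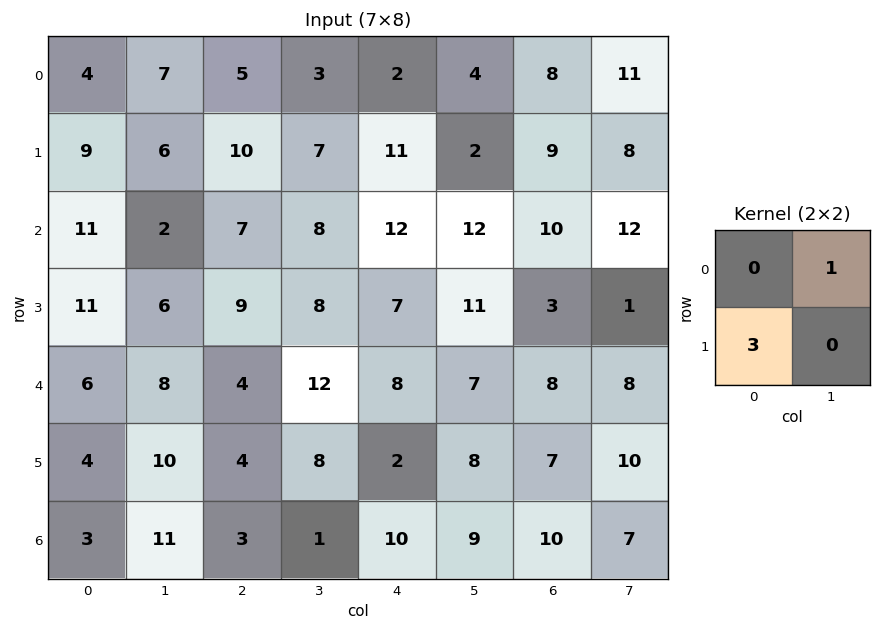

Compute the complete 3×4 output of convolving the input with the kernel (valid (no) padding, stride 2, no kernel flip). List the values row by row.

34 33 37 38
35 35 33 21
20 24 13 29

Output[0,0]: The receptive field on the input at this output position is [4 7 / 9 6]. Elementwise product with the kernel and sum: 7·1 + 9·3.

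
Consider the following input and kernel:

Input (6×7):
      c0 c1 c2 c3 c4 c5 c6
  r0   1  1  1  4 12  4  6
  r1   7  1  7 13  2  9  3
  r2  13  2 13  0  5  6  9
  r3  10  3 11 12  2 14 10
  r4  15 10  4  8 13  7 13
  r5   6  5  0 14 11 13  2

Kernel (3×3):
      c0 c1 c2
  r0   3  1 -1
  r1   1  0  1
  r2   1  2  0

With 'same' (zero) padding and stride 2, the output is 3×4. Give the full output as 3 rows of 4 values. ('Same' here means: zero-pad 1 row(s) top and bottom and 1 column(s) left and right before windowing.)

Output[0,0]: The receptive field on the zero-padded input at this output position is [0 0 0 / 0 1 1 / 0 7 1]. Elementwise product with the kernel and sum: 0·3 + 0·1 + 0·-1 + 0·1 + 1·1 + 0·1 + 7·2.

15 20 25 19
28 24 54 70
29 31 75 76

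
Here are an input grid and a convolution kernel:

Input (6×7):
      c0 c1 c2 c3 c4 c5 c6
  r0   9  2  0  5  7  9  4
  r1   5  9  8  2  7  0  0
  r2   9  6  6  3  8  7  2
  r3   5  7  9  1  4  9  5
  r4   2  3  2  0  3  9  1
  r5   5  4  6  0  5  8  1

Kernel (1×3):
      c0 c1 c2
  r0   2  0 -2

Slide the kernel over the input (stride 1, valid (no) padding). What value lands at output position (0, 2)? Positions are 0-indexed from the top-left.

-14

The receptive field on the input at this output position is [0 5 7]. Elementwise product with the kernel and sum: 0·2 + 7·-2.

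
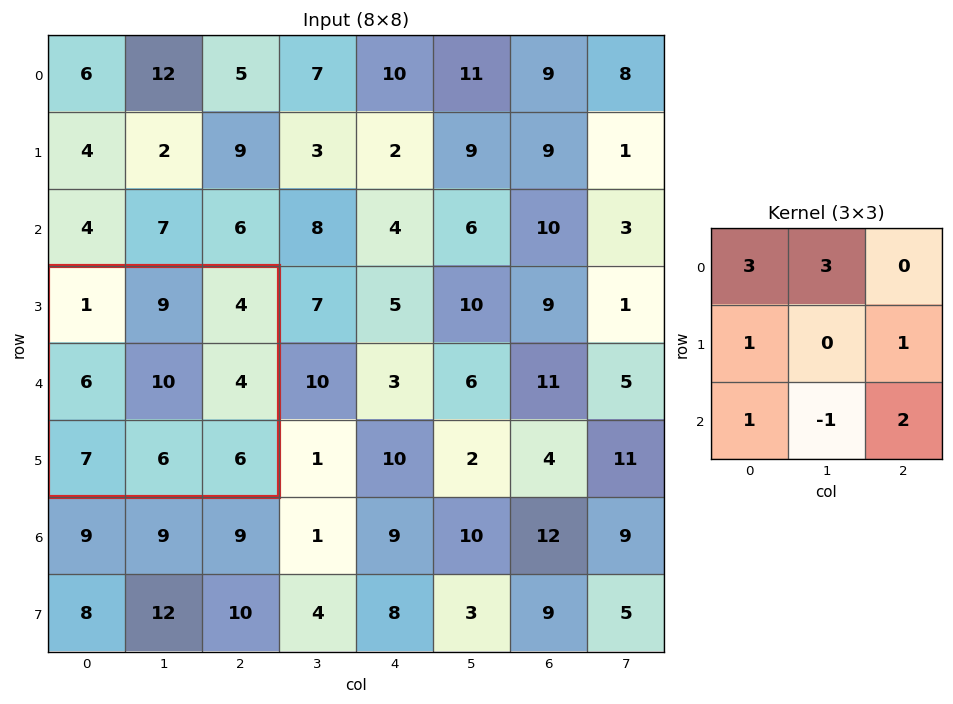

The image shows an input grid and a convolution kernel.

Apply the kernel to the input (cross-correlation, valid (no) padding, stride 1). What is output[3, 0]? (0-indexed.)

The receptive field on the input at this output position is [1 9 4 / 6 10 4 / 7 6 6]. Elementwise product with the kernel and sum: 1·3 + 9·3 + 6·1 + 4·1 + 7·1 + 6·-1 + 6·2.

53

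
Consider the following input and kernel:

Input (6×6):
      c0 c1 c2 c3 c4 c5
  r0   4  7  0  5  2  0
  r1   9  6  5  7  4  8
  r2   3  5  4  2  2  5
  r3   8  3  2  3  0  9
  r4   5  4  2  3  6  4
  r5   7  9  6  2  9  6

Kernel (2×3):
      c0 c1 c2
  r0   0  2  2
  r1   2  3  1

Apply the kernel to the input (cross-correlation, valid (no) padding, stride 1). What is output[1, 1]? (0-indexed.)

48

The receptive field on the input at this output position is [6 5 7 / 5 4 2]. Elementwise product with the kernel and sum: 5·2 + 7·2 + 5·2 + 4·3 + 2·1.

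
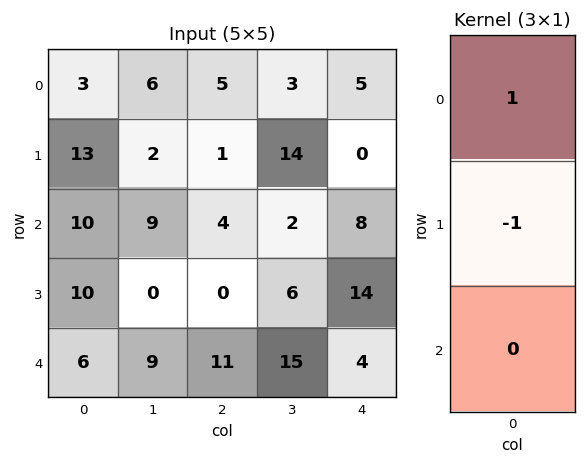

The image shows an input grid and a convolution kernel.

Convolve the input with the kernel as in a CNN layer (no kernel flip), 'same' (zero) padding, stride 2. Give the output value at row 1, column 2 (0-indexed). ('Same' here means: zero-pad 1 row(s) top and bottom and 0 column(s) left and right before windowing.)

The receptive field on the zero-padded input at this output position is [0 / 8 / 14]. Elementwise product with the kernel and sum: 0·1 + 8·-1.

-8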